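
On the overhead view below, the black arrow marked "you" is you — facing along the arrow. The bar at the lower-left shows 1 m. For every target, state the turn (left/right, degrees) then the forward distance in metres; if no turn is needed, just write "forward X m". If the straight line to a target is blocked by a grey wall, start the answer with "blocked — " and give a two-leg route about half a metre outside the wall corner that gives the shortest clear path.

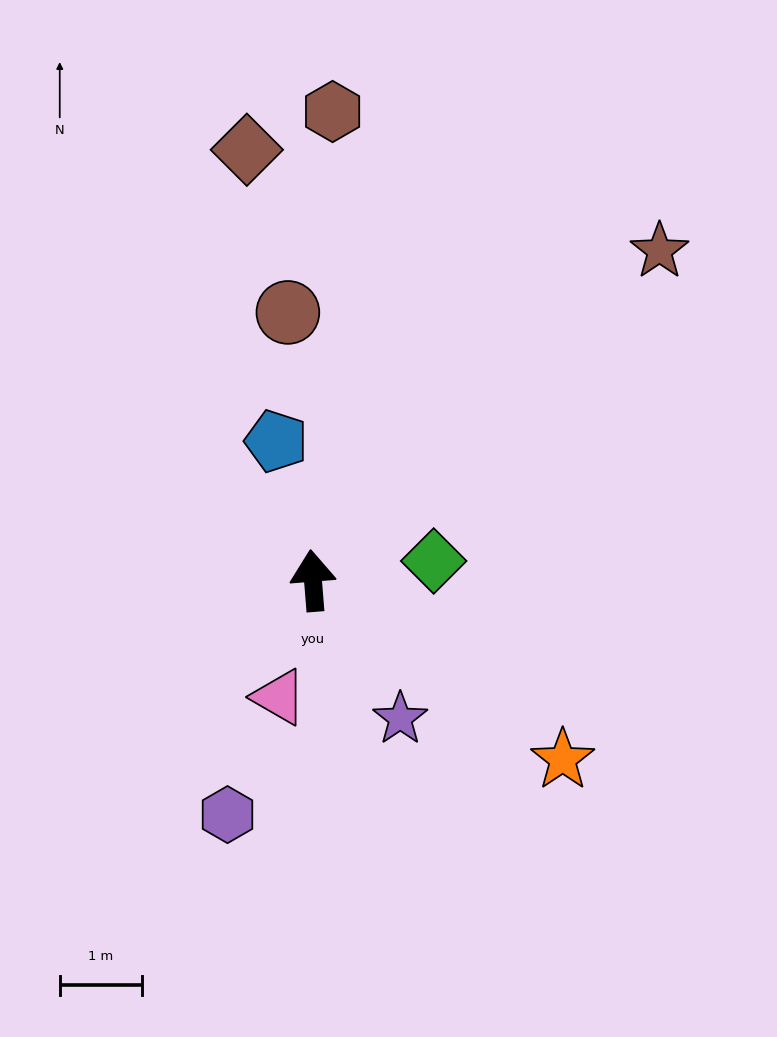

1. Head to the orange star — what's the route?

turn right 130°, forward 3.7 m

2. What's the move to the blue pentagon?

turn left 10°, forward 1.8 m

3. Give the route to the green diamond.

turn right 85°, forward 1.5 m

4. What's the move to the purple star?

turn right 152°, forward 2.0 m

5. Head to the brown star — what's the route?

turn right 51°, forward 5.8 m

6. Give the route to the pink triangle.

turn left 159°, forward 1.5 m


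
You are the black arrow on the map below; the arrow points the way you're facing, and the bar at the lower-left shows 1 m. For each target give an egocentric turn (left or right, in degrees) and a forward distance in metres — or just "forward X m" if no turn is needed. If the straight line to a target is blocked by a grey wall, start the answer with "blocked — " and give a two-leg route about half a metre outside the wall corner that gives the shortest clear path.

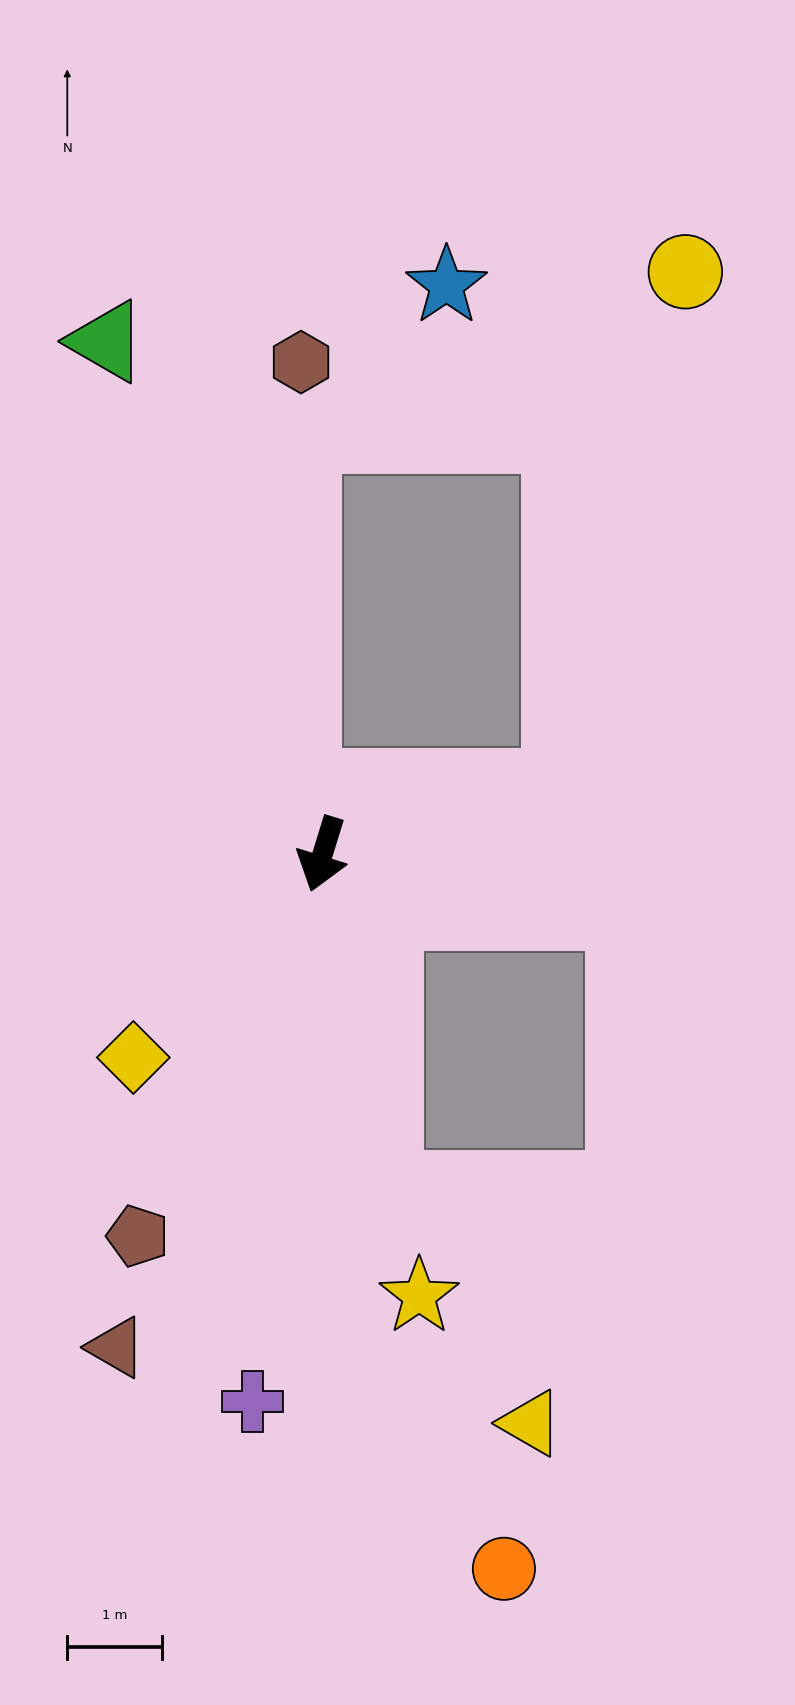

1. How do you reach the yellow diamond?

turn right 26°, forward 2.9 m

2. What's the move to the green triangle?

turn right 140°, forward 5.9 m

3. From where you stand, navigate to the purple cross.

turn left 10°, forward 5.8 m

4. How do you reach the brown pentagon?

turn right 9°, forward 4.5 m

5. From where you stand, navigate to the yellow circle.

blocked — turn left 122°, forward 2.6 m, then turn left 62°, forward 5.6 m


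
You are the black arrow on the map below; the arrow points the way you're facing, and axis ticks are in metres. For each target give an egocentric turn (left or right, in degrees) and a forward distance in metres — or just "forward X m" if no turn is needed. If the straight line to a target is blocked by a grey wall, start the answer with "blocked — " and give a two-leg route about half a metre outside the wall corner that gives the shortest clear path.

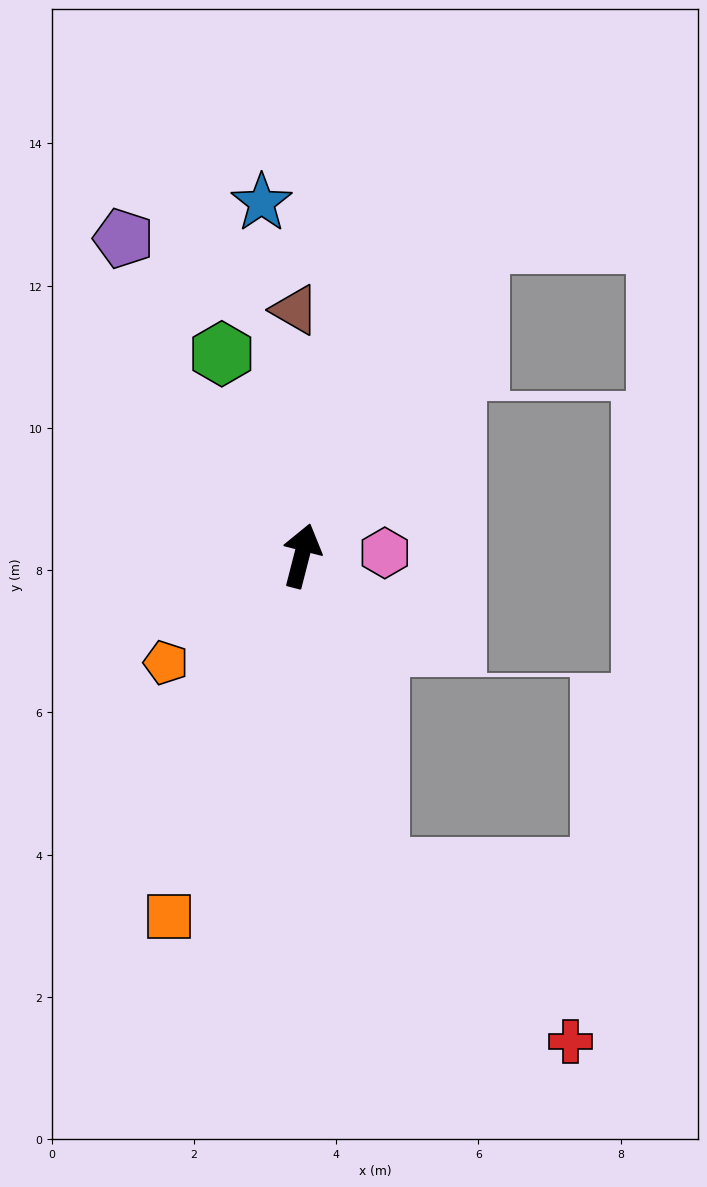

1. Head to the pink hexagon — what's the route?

turn right 74°, forward 1.2 m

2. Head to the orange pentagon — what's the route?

turn left 143°, forward 2.4 m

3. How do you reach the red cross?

blocked — turn right 152°, forward 4.5 m, then turn left 34°, forward 3.6 m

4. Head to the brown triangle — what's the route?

turn left 16°, forward 3.5 m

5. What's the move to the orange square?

turn left 174°, forward 5.4 m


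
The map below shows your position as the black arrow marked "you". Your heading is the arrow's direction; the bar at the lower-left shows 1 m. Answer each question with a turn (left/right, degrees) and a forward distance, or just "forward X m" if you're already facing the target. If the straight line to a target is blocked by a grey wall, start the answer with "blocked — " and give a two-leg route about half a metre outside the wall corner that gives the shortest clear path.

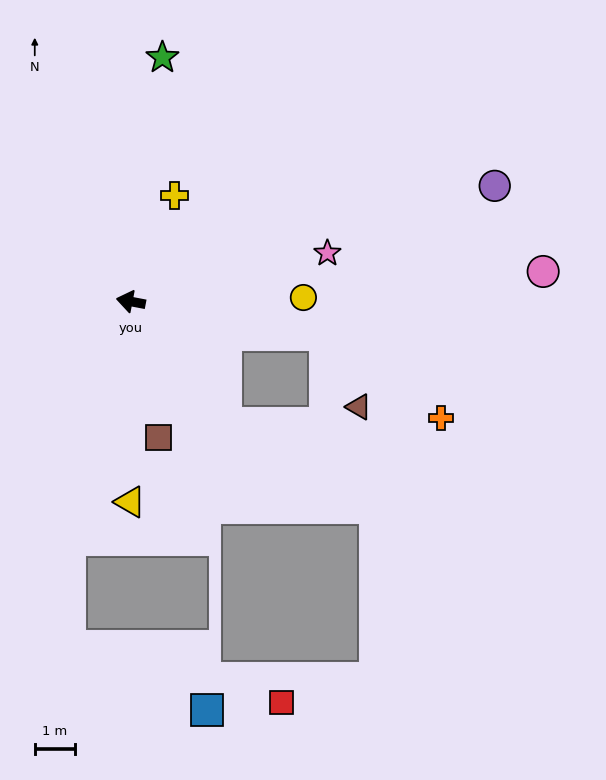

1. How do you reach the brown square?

turn left 112°, forward 3.4 m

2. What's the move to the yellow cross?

turn right 102°, forward 2.8 m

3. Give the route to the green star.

turn right 87°, forward 6.1 m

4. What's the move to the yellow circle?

turn right 168°, forward 4.3 m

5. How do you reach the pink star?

turn right 155°, forward 5.0 m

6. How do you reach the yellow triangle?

turn left 101°, forward 4.9 m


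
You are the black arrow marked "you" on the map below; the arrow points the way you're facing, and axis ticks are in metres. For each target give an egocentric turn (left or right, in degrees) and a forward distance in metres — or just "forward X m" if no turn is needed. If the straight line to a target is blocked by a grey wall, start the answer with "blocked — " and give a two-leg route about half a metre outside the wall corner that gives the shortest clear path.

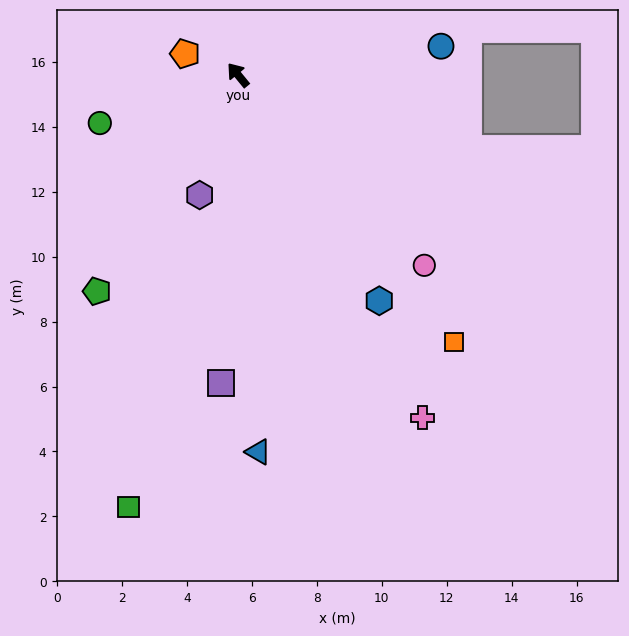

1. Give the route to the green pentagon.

turn left 108°, forward 8.0 m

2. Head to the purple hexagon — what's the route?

turn left 123°, forward 3.9 m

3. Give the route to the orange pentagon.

turn left 29°, forward 1.8 m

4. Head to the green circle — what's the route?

turn left 70°, forward 4.5 m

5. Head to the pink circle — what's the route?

turn right 175°, forward 8.2 m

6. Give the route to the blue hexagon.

turn left 173°, forward 8.2 m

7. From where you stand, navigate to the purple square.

turn left 137°, forward 9.5 m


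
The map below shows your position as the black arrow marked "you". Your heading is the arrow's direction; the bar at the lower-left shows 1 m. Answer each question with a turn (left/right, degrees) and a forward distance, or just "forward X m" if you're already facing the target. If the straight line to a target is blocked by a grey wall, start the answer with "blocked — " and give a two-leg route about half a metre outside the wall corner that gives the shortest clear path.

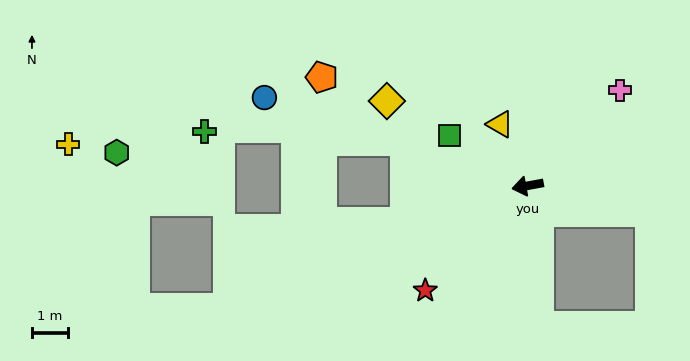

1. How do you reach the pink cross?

turn right 144°, forward 3.7 m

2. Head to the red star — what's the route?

turn left 35°, forward 4.1 m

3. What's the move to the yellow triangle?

turn right 76°, forward 1.9 m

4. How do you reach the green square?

turn right 43°, forward 2.6 m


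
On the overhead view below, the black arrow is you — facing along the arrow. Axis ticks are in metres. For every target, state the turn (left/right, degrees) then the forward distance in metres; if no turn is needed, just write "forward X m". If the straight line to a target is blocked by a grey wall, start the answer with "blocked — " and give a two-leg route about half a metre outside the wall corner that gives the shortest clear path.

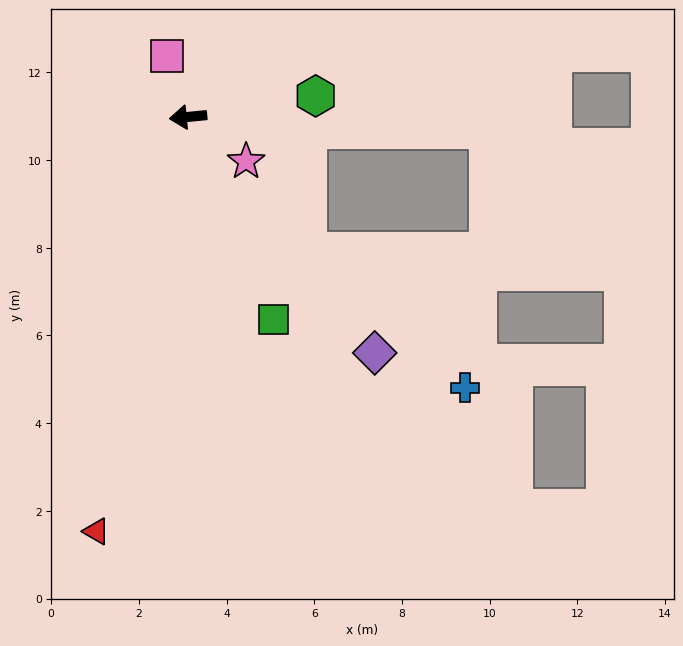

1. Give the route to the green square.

turn left 107°, forward 5.0 m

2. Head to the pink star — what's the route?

turn left 137°, forward 1.7 m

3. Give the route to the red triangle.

turn left 72°, forward 9.7 m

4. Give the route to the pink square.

turn right 76°, forward 1.5 m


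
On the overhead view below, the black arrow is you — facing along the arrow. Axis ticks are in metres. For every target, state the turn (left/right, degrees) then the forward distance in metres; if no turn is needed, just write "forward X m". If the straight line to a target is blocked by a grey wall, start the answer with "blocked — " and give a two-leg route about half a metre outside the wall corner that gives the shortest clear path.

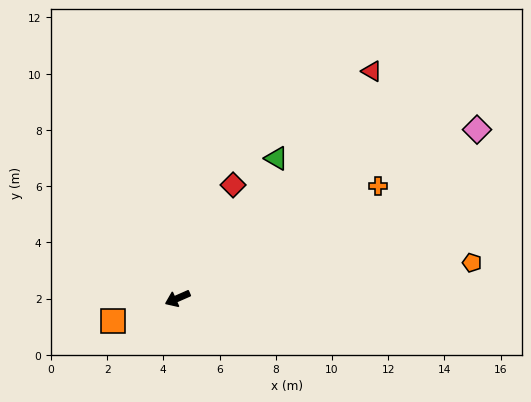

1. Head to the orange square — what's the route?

turn right 4°, forward 2.4 m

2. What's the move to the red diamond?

turn right 140°, forward 4.5 m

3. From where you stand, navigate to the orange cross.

turn right 175°, forward 8.2 m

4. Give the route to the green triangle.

turn right 149°, forward 6.1 m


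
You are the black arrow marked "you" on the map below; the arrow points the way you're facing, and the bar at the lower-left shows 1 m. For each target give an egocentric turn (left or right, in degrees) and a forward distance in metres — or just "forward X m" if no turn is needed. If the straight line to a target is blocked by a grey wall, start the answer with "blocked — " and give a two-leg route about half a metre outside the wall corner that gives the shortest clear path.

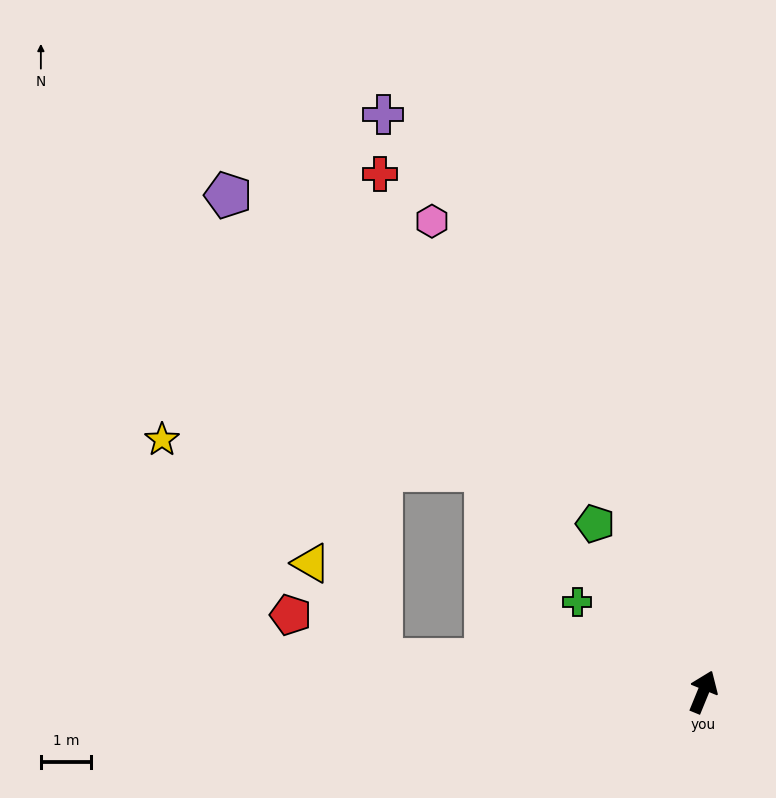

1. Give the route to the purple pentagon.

turn left 66°, forward 13.8 m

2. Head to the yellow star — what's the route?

blocked — turn left 67°, forward 6.2 m, then turn left 40°, forward 6.5 m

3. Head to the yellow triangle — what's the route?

blocked — turn left 106°, forward 6.5 m, then turn right 48°, forward 2.4 m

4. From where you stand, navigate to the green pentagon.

turn left 55°, forward 4.0 m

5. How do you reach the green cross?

turn left 77°, forward 3.1 m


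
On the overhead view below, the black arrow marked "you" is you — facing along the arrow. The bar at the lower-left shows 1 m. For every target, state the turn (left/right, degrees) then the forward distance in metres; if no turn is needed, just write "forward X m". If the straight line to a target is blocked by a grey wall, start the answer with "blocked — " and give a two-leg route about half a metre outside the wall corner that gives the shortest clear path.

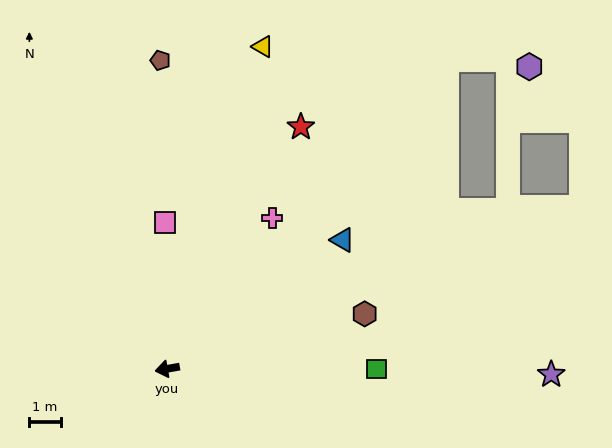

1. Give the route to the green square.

turn left 170°, forward 6.7 m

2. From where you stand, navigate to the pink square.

turn right 99°, forward 4.6 m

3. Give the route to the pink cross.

turn right 135°, forward 5.8 m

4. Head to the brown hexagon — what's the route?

turn right 175°, forward 6.5 m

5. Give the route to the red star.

turn right 129°, forward 8.8 m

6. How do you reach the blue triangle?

turn right 154°, forward 6.9 m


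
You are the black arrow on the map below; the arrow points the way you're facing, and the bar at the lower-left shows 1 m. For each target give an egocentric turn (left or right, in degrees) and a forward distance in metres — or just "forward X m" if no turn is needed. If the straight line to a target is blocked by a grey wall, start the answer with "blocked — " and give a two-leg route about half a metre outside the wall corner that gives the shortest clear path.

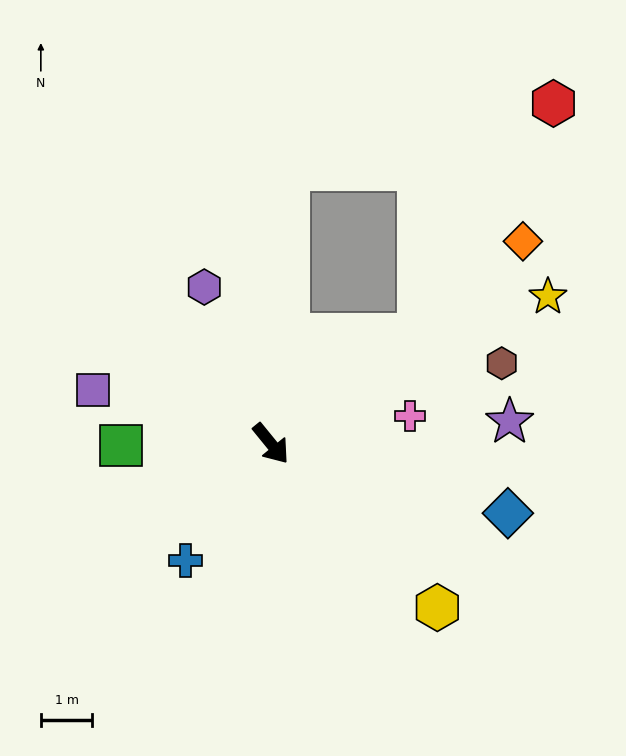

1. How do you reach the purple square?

turn right 146°, forward 3.6 m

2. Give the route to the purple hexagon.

turn left 164°, forward 3.3 m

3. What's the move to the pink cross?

turn left 62°, forward 2.8 m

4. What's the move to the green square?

turn right 128°, forward 2.9 m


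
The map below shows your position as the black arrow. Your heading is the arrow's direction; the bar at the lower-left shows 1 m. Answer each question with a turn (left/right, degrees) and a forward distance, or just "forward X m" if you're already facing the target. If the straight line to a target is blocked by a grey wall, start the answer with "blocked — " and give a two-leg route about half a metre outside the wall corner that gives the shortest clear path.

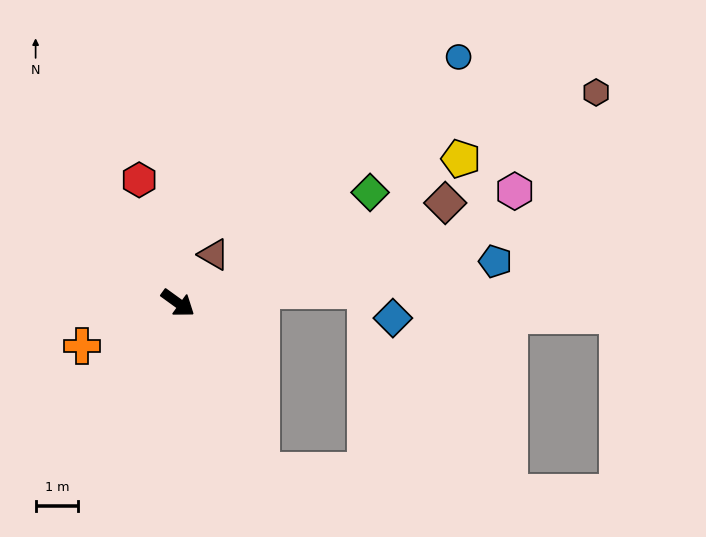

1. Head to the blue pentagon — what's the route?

turn left 43°, forward 7.5 m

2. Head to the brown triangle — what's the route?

turn left 89°, forward 1.4 m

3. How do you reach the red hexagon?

turn left 143°, forward 3.0 m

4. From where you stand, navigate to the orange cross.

turn right 120°, forward 2.5 m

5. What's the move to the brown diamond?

turn left 56°, forward 6.7 m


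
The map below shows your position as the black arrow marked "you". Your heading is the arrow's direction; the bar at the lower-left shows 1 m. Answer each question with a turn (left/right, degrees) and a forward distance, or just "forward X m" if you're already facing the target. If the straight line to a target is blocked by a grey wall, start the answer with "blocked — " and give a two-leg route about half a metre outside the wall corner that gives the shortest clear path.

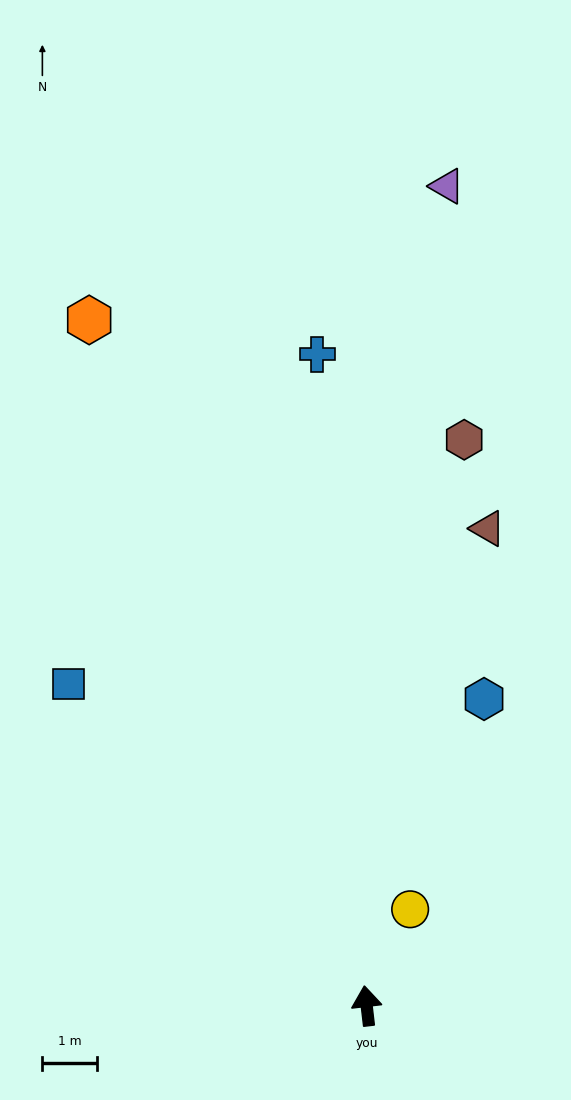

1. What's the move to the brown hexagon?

turn right 16°, forward 10.6 m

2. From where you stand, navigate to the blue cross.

turn right 2°, forward 12.0 m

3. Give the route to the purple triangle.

turn right 12°, forward 15.2 m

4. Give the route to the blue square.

turn left 36°, forward 8.1 m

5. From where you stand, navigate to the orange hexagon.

turn left 15°, forward 13.6 m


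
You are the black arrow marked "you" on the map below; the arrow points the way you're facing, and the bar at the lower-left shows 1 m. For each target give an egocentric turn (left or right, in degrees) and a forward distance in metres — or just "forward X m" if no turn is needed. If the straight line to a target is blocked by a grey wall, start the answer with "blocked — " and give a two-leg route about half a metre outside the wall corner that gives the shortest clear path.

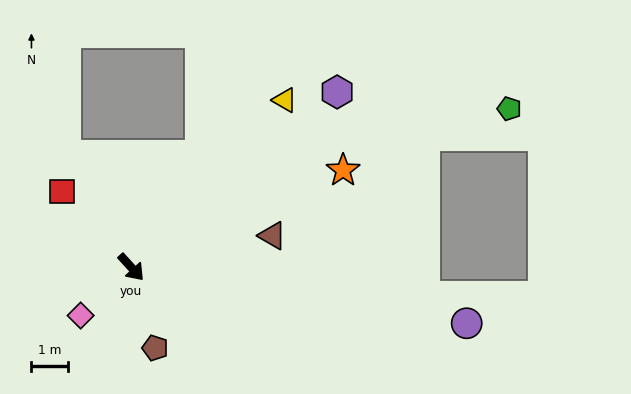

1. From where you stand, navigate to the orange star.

turn left 72°, forward 6.4 m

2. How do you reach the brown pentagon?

turn right 26°, forward 2.3 m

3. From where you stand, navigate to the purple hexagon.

turn left 88°, forward 7.5 m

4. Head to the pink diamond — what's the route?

turn right 89°, forward 1.9 m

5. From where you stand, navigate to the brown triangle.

turn left 60°, forward 4.0 m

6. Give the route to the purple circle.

turn left 38°, forward 9.4 m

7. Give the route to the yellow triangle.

turn left 95°, forward 6.3 m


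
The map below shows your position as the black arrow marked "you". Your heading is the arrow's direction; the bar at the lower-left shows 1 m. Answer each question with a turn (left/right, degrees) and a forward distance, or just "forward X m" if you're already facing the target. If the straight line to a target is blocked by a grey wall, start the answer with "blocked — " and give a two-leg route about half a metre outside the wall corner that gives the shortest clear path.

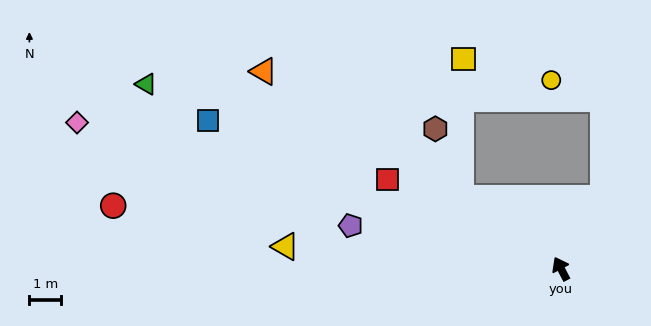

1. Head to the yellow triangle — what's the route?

turn left 58°, forward 8.7 m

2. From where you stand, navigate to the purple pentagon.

turn left 51°, forward 6.8 m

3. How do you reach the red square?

turn left 35°, forward 6.2 m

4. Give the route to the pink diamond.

turn left 46°, forward 16.0 m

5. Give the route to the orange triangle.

turn left 29°, forward 11.3 m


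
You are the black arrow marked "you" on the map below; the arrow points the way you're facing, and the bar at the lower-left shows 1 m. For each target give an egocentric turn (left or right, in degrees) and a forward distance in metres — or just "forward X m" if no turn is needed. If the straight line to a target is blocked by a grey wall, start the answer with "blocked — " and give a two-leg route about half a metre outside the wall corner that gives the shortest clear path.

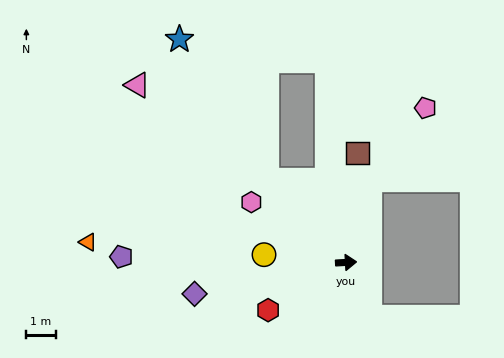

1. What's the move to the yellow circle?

turn left 171°, forward 2.8 m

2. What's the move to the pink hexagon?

turn left 144°, forward 3.8 m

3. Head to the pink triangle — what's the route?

turn left 136°, forward 9.4 m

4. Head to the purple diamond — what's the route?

turn right 171°, forward 5.3 m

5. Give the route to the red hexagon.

turn right 152°, forward 3.1 m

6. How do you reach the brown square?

turn left 81°, forward 3.8 m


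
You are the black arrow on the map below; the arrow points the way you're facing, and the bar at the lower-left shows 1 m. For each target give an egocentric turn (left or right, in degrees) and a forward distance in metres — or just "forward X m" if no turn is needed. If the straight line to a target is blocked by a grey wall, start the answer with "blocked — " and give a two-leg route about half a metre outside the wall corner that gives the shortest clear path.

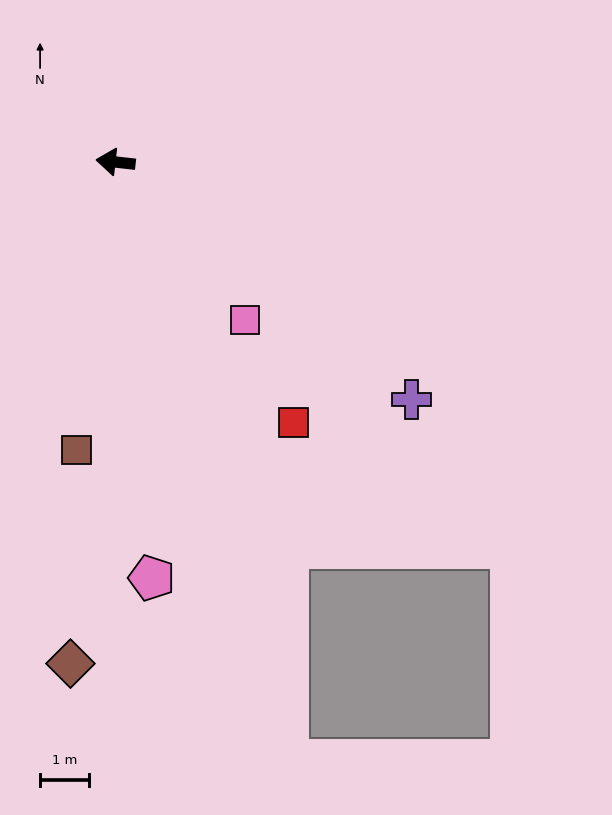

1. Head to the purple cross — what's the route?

turn left 148°, forward 7.7 m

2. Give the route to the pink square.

turn left 136°, forward 4.2 m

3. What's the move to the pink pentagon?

turn left 101°, forward 8.5 m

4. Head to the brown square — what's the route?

turn left 89°, forward 5.9 m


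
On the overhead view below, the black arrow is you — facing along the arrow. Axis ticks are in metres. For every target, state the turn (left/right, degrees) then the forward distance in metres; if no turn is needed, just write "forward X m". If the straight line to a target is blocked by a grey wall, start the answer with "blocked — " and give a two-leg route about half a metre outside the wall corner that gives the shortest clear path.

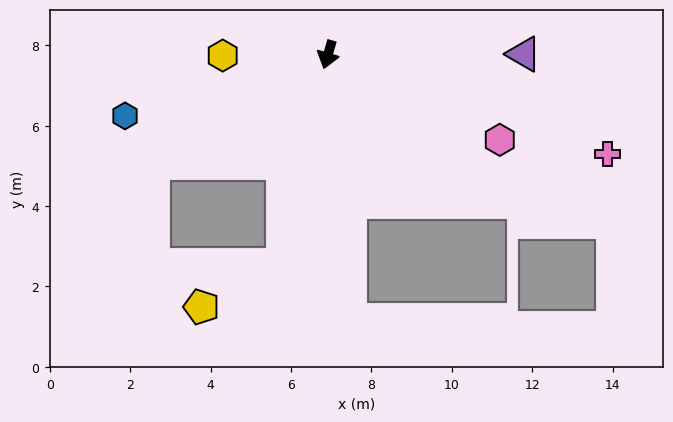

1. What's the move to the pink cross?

turn left 87°, forward 7.4 m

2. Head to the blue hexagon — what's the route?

turn right 57°, forward 5.3 m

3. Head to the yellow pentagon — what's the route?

blocked — turn left 4°, forward 5.4 m, then turn right 51°, forward 2.3 m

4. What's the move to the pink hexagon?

turn left 80°, forward 4.8 m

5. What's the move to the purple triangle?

turn left 106°, forward 4.9 m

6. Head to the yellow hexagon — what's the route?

turn right 73°, forward 2.6 m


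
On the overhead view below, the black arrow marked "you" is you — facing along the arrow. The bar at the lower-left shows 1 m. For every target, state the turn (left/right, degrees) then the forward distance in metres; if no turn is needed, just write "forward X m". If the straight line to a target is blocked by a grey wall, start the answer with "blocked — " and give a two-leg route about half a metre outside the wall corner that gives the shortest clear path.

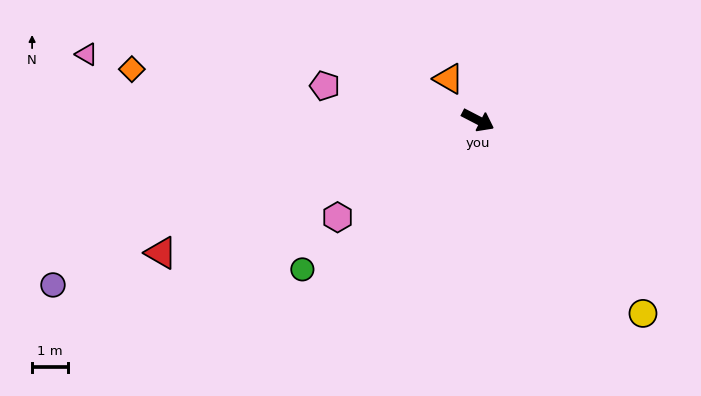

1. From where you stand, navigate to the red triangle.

turn right 130°, forward 9.6 m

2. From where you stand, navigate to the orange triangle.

turn left 153°, forward 1.4 m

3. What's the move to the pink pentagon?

turn right 165°, forward 4.4 m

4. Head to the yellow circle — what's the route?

turn right 22°, forward 7.1 m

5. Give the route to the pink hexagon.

turn right 118°, forward 4.8 m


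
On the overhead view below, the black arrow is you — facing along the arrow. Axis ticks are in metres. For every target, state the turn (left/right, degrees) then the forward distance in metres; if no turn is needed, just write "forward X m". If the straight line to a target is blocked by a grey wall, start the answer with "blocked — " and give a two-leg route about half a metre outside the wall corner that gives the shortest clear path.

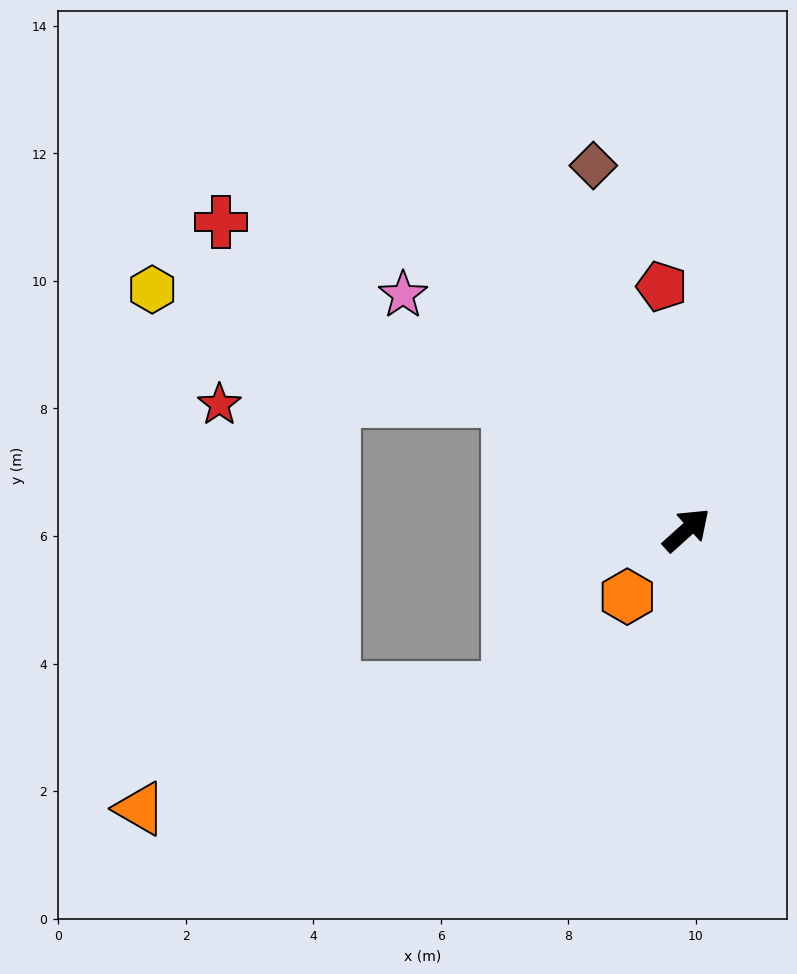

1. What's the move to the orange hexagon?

turn right 174°, forward 1.4 m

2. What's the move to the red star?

blocked — turn left 102°, forward 3.4 m, then turn left 37°, forward 4.5 m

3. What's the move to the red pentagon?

turn left 54°, forward 3.8 m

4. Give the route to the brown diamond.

turn left 62°, forward 5.9 m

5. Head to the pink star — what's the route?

turn left 98°, forward 5.8 m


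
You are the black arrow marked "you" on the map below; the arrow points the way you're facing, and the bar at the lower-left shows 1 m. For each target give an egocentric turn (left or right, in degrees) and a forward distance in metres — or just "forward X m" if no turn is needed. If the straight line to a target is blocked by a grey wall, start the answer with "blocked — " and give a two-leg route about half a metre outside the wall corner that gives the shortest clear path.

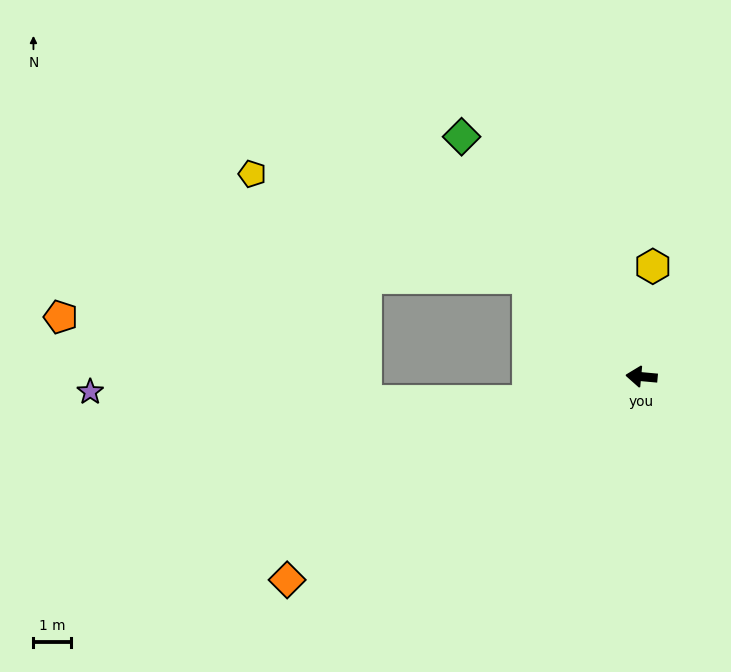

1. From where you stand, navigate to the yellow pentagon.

blocked — turn right 36°, forward 4.0 m, then turn left 20°, forward 7.9 m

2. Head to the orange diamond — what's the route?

turn left 35°, forward 10.9 m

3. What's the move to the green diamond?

turn right 48°, forward 8.0 m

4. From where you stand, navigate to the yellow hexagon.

turn right 91°, forward 3.0 m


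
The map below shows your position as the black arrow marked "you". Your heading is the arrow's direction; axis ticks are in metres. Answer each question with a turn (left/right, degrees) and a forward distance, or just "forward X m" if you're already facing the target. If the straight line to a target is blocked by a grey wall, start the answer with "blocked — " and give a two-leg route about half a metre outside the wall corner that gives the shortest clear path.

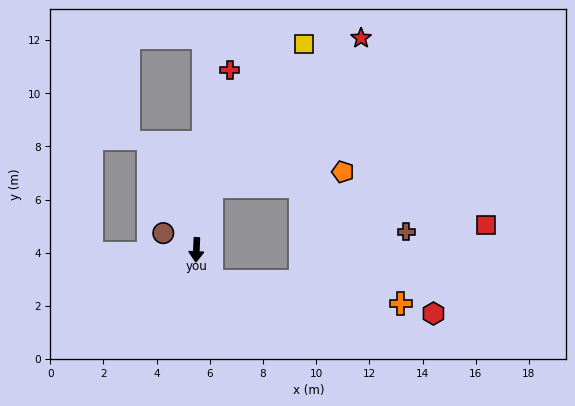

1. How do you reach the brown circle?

turn right 114°, forward 1.4 m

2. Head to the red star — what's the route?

blocked — turn left 169°, forward 2.4 m, then turn right 32°, forward 7.9 m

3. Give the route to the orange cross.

blocked — turn left 29°, forward 1.3 m, then turn left 57°, forward 7.2 m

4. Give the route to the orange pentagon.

blocked — turn left 169°, forward 2.4 m, then turn right 70°, forward 5.0 m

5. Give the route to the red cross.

turn left 172°, forward 6.9 m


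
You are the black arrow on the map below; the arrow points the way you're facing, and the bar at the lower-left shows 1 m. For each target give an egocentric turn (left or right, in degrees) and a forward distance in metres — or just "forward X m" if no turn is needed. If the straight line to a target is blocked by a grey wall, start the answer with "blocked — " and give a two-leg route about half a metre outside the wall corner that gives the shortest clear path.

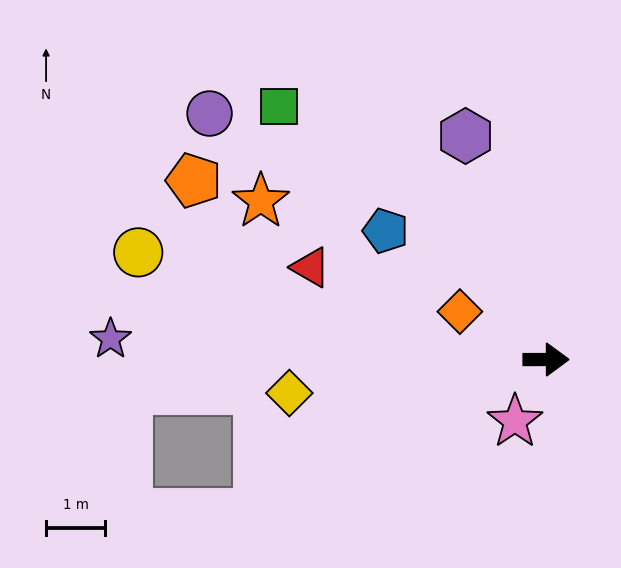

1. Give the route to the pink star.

turn right 117°, forward 1.2 m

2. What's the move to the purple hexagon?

turn left 110°, forward 4.0 m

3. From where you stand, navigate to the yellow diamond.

turn right 173°, forward 4.4 m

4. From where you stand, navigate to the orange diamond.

turn left 151°, forward 1.7 m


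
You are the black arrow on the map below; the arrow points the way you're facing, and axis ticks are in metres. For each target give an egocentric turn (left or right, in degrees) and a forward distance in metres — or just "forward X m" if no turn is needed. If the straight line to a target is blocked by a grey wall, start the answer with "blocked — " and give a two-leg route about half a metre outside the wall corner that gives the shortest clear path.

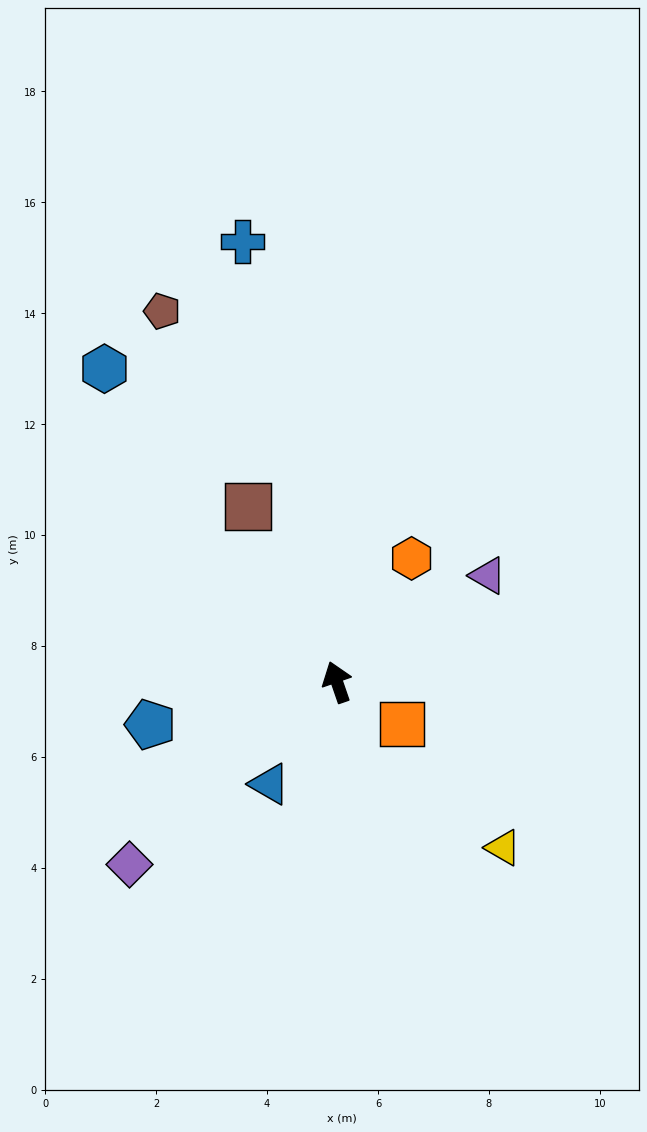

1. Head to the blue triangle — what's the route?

turn left 128°, forward 2.2 m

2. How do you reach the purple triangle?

turn right 74°, forward 3.3 m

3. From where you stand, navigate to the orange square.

turn right 142°, forward 1.4 m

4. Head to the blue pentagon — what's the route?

turn left 84°, forward 3.4 m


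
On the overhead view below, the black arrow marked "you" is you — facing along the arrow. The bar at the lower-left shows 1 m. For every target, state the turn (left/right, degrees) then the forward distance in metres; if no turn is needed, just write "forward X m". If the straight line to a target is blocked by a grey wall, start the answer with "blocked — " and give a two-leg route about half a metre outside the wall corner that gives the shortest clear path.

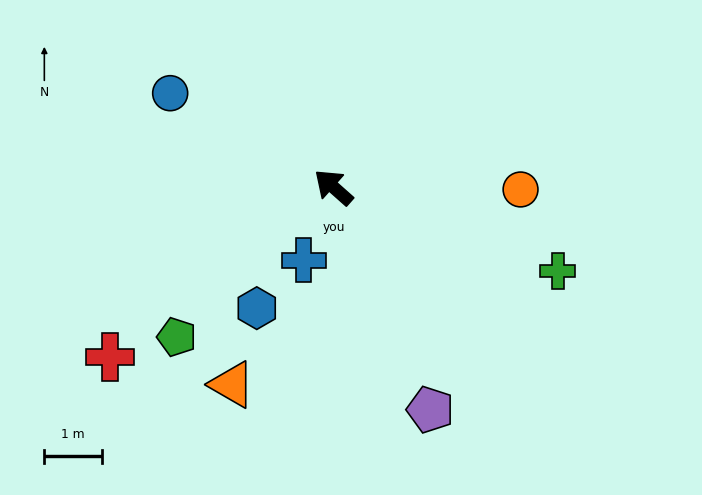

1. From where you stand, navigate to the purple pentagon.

turn left 155°, forward 4.2 m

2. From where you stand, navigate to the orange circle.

turn right 139°, forward 3.2 m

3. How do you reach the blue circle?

turn left 12°, forward 3.3 m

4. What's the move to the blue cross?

turn left 110°, forward 1.4 m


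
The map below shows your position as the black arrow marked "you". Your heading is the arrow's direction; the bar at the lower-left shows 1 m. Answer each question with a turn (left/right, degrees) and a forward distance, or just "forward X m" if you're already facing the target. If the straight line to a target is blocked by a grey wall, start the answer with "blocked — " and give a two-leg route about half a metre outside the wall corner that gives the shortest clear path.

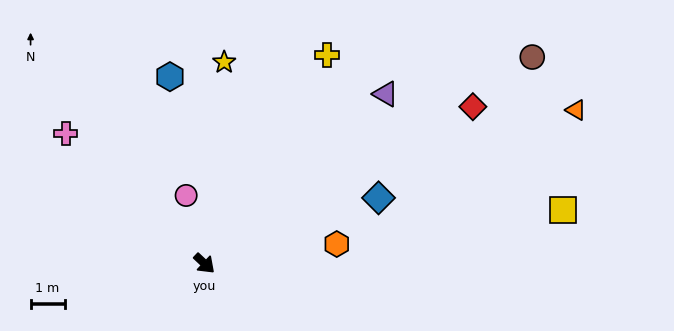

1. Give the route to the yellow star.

turn left 128°, forward 5.9 m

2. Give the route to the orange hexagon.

turn left 52°, forward 3.9 m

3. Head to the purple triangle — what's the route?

turn left 86°, forward 7.3 m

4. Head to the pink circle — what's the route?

turn left 148°, forward 2.1 m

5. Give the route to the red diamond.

turn left 74°, forward 9.1 m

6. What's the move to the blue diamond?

turn left 64°, forward 5.5 m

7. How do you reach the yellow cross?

turn left 103°, forward 7.1 m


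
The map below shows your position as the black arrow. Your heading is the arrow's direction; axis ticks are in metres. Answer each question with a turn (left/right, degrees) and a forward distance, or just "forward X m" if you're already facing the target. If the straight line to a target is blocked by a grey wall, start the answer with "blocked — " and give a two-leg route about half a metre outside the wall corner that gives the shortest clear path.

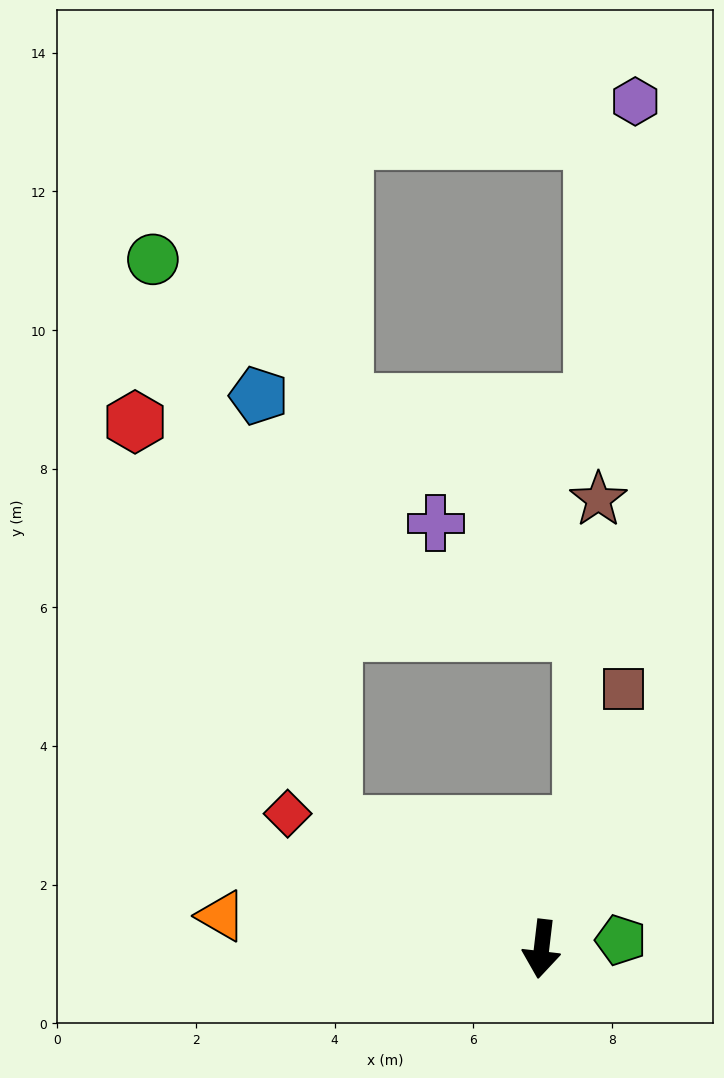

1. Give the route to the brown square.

turn left 169°, forward 3.9 m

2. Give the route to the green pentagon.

turn left 103°, forward 1.2 m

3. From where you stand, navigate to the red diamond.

turn right 111°, forward 4.2 m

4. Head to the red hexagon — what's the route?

blocked — turn right 114°, forward 3.5 m, then turn right 33°, forward 6.5 m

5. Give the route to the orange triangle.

turn right 89°, forward 4.6 m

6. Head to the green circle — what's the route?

blocked — turn right 114°, forward 3.5 m, then turn right 42°, forward 8.6 m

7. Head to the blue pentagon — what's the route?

blocked — turn right 114°, forward 3.5 m, then turn right 49°, forward 6.3 m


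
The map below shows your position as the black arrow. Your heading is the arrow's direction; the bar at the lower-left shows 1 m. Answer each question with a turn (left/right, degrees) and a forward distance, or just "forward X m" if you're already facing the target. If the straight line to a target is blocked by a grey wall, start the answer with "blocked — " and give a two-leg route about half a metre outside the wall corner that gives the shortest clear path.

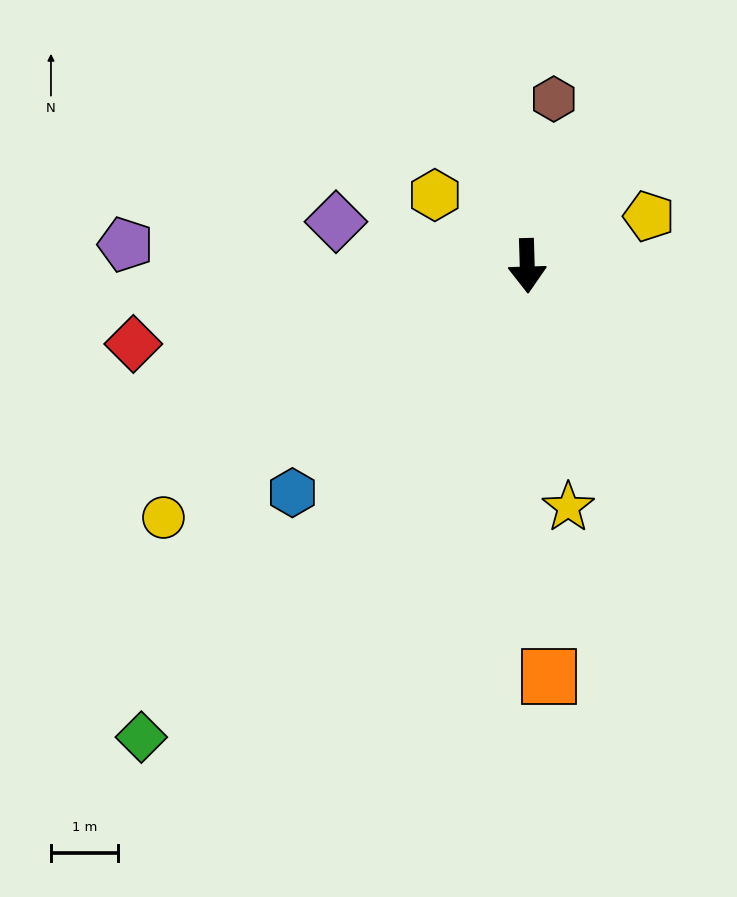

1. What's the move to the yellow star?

turn left 8°, forward 3.6 m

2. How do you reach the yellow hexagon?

turn right 129°, forward 1.7 m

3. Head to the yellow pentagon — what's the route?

turn left 110°, forward 1.9 m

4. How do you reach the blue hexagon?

turn right 48°, forward 4.8 m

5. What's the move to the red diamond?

turn right 80°, forward 6.0 m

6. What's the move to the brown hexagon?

turn left 169°, forward 2.5 m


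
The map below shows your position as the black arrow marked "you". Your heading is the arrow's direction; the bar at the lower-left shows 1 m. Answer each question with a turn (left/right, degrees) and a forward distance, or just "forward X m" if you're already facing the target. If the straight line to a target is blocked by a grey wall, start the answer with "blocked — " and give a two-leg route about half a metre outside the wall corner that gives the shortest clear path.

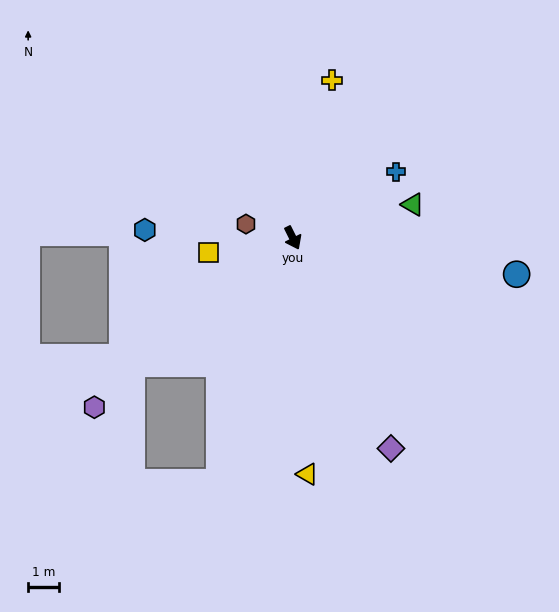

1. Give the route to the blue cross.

turn left 96°, forward 4.0 m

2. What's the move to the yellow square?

turn right 107°, forward 2.8 m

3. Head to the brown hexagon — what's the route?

turn right 133°, forward 1.6 m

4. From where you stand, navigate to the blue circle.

turn left 54°, forward 7.4 m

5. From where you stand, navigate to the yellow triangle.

turn right 23°, forward 7.7 m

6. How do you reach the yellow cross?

turn left 140°, forward 5.3 m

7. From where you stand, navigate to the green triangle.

turn left 79°, forward 4.0 m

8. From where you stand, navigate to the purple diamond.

forward 7.6 m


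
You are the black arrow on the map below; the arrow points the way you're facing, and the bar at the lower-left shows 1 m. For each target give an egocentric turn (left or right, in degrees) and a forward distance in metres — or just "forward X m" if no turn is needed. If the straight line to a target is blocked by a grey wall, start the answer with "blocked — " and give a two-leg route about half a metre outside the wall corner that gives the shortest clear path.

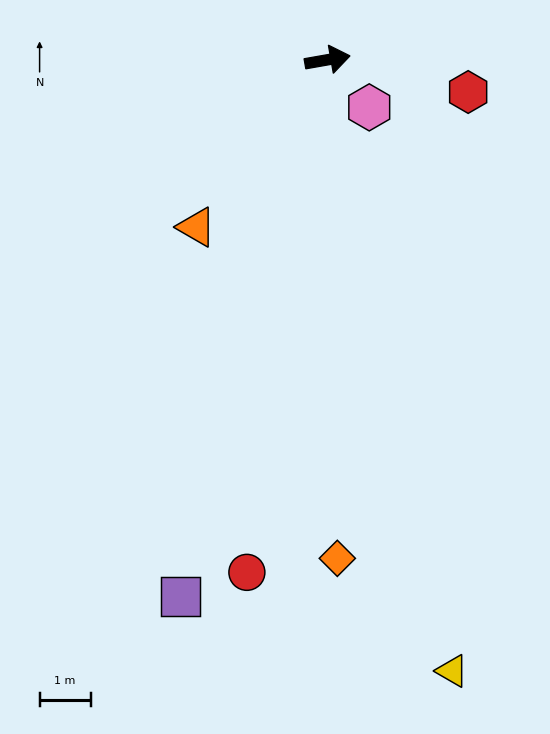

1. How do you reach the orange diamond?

turn right 99°, forward 9.7 m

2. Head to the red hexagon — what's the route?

turn right 23°, forward 2.8 m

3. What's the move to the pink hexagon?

turn right 59°, forward 1.2 m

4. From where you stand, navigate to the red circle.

turn right 109°, forward 10.1 m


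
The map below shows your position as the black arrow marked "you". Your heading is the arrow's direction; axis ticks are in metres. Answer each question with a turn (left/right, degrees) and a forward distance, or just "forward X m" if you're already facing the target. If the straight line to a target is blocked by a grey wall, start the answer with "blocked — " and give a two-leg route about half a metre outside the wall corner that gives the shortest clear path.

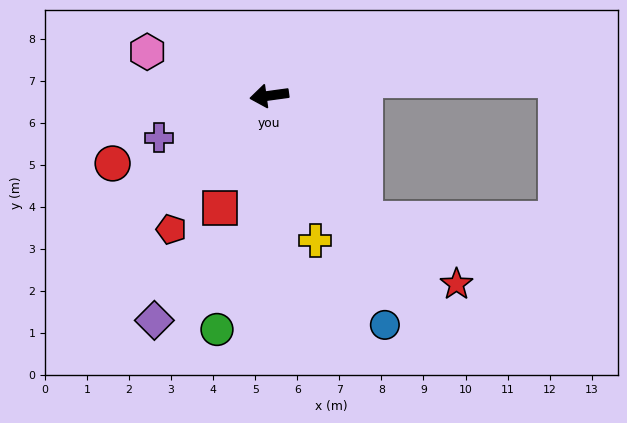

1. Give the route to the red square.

turn left 58°, forward 2.9 m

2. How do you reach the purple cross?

turn left 13°, forward 2.8 m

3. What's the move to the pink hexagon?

turn right 28°, forward 3.1 m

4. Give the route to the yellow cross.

turn left 100°, forward 3.6 m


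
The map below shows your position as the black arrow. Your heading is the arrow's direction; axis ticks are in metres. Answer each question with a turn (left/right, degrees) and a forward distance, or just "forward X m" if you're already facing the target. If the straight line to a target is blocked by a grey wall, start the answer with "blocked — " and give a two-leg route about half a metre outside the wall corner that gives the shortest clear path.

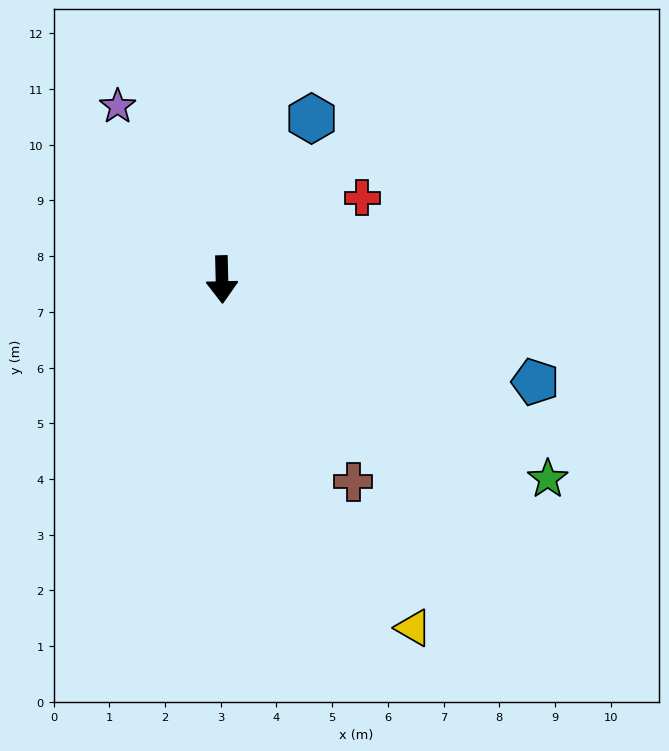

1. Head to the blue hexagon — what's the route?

turn left 150°, forward 3.3 m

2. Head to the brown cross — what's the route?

turn left 32°, forward 4.3 m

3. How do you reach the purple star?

turn right 150°, forward 3.6 m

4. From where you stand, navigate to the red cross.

turn left 119°, forward 2.9 m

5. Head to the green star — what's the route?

turn left 57°, forward 6.9 m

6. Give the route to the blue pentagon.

turn left 71°, forward 5.9 m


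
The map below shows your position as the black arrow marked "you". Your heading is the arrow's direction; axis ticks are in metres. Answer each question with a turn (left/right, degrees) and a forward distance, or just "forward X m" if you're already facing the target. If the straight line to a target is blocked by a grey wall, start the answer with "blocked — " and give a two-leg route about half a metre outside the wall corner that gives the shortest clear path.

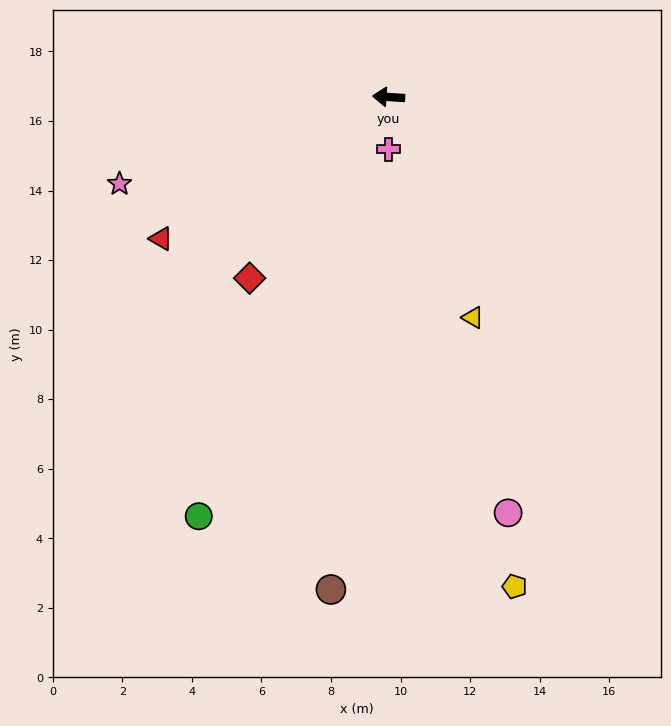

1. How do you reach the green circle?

turn left 69°, forward 13.2 m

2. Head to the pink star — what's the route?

turn left 22°, forward 8.1 m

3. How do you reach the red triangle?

turn left 36°, forward 7.7 m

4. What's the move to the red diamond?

turn left 56°, forward 6.6 m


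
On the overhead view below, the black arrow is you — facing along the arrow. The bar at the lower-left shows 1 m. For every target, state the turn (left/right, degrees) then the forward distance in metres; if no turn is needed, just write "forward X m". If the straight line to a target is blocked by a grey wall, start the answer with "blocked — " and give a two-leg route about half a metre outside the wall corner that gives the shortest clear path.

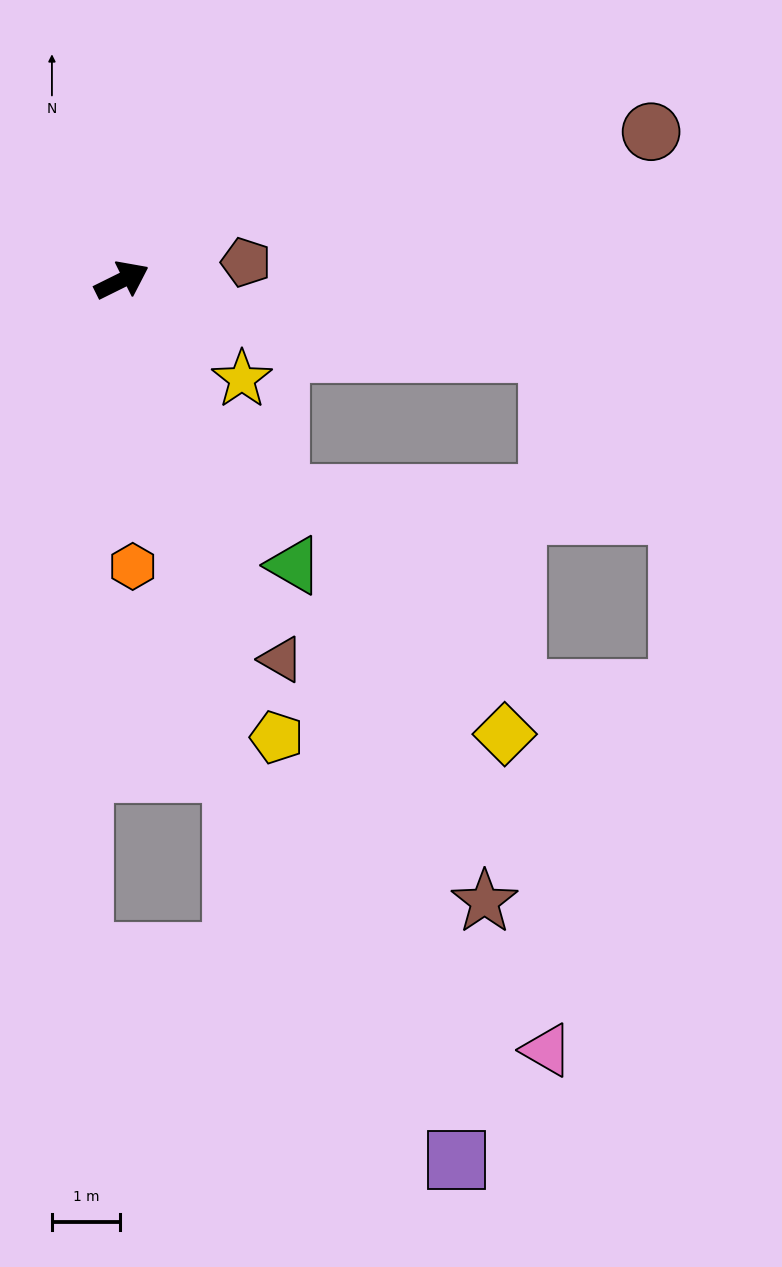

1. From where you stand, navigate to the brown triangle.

turn right 94°, forward 6.0 m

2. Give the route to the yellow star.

turn right 66°, forward 2.3 m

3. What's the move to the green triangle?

turn right 85°, forward 4.9 m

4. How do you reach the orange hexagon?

turn right 114°, forward 4.2 m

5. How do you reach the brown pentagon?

turn right 18°, forward 1.8 m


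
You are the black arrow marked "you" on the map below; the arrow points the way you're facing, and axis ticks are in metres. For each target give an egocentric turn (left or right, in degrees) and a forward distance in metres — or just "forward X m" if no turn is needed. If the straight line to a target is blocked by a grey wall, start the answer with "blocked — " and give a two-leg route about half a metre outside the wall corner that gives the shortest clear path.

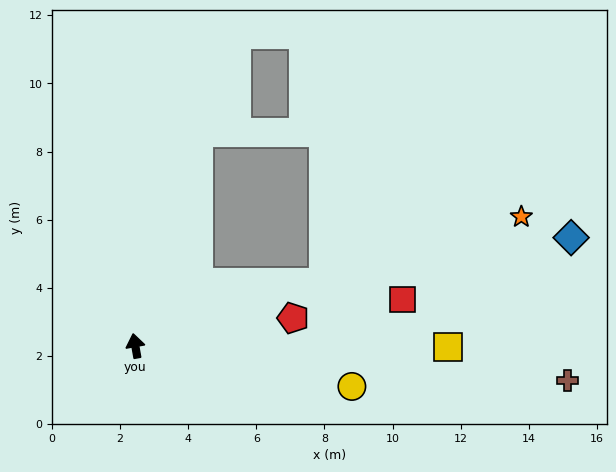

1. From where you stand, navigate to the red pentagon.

turn right 90°, forward 4.7 m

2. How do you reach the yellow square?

turn right 100°, forward 9.2 m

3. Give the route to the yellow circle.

turn right 111°, forward 6.5 m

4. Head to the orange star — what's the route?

turn right 82°, forward 12.0 m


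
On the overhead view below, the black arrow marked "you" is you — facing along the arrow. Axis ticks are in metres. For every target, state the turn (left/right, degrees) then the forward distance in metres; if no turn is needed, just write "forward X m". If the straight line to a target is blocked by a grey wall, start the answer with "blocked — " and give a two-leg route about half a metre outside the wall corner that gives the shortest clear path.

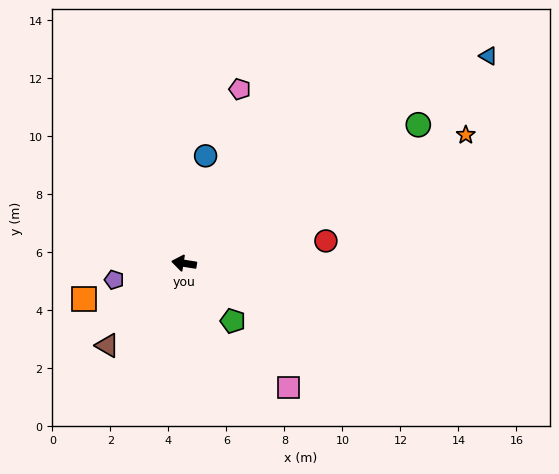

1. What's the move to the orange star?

turn right 147°, forward 10.7 m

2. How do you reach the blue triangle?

turn right 137°, forward 12.7 m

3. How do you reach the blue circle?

turn right 92°, forward 3.8 m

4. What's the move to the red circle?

turn right 162°, forward 5.0 m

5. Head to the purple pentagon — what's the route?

turn left 22°, forward 2.5 m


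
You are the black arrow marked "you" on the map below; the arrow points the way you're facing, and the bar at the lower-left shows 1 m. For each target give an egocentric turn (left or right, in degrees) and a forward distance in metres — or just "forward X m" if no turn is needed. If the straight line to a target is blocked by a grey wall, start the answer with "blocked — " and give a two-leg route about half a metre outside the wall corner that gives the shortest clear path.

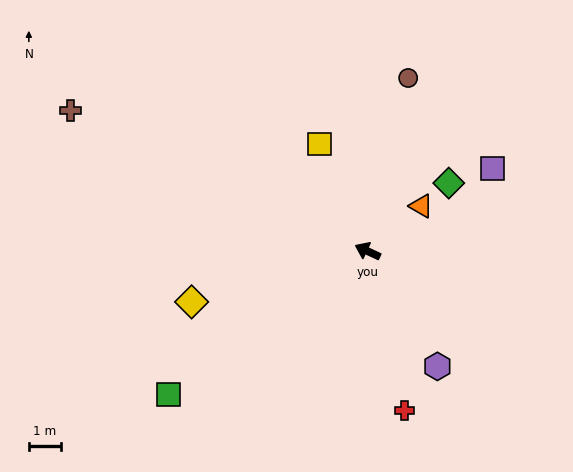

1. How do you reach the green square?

turn left 61°, forward 7.7 m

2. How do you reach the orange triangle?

turn right 115°, forward 2.2 m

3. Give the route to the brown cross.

forward 10.3 m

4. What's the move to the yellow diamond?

turn left 41°, forward 5.7 m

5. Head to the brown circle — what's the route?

turn right 78°, forward 5.6 m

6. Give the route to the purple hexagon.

turn left 146°, forward 4.2 m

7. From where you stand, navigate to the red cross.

turn left 128°, forward 5.1 m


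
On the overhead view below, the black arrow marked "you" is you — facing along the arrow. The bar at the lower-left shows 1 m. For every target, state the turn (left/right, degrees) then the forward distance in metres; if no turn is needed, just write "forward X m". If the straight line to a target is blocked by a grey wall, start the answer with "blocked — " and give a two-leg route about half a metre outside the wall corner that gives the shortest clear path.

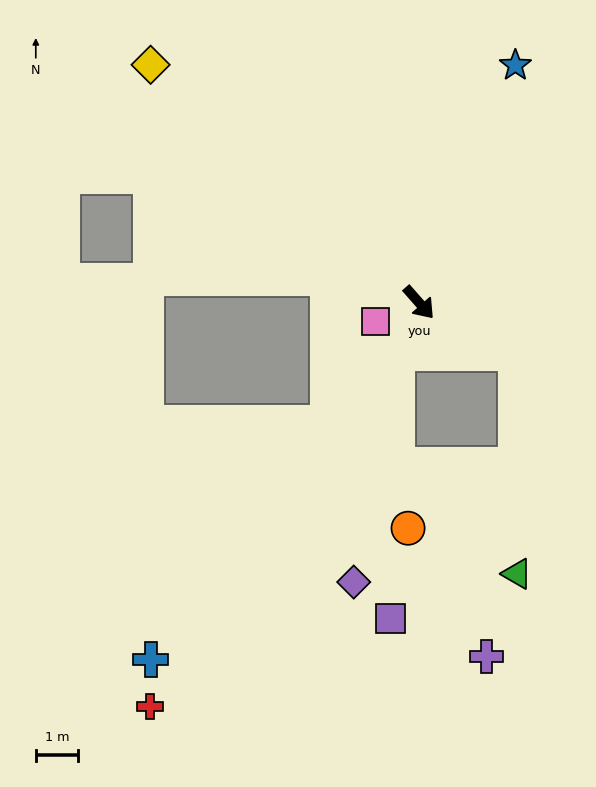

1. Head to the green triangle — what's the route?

blocked — turn left 22°, forward 2.6 m, then turn right 63°, forward 5.2 m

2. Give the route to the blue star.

turn left 117°, forward 6.0 m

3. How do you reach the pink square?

turn right 108°, forward 1.1 m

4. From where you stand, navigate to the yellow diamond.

turn right 173°, forward 8.4 m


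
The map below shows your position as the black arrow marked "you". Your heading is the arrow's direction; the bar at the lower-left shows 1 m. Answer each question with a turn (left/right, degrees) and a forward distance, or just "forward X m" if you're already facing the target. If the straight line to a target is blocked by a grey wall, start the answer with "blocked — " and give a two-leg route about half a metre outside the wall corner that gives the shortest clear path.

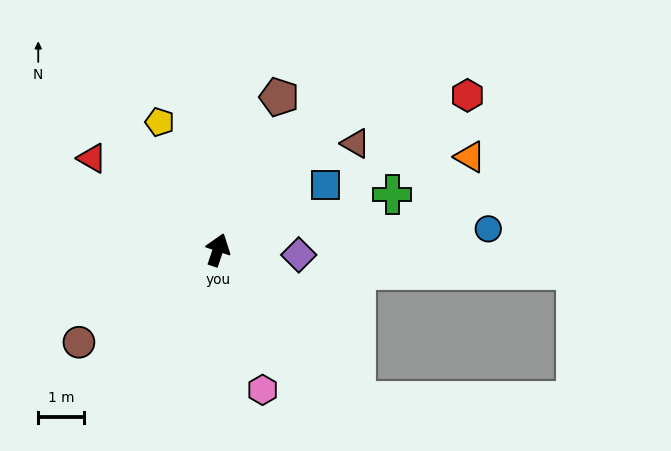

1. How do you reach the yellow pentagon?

turn left 43°, forward 3.1 m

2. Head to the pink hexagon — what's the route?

turn right 144°, forward 3.2 m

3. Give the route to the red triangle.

turn left 73°, forward 3.4 m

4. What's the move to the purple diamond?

turn right 75°, forward 1.8 m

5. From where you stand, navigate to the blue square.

turn right 40°, forward 2.8 m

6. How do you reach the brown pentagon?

turn right 3°, forward 3.6 m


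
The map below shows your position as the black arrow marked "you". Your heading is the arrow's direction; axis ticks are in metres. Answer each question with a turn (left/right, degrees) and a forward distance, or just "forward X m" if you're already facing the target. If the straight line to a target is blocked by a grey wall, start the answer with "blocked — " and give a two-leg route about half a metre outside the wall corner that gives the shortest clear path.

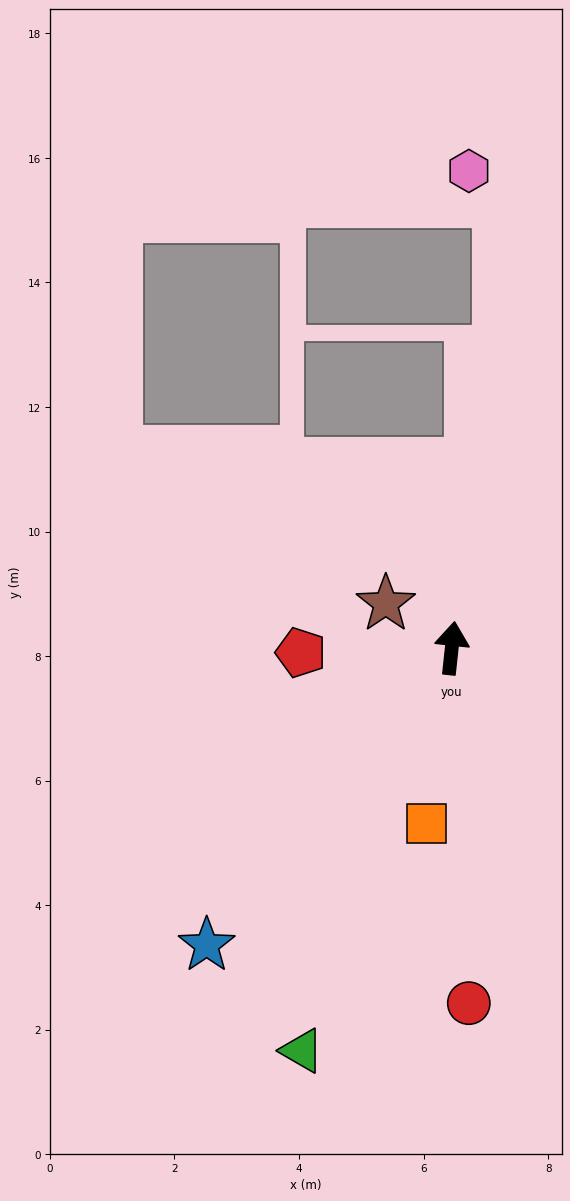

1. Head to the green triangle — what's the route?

turn left 166°, forward 6.9 m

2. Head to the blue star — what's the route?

turn left 147°, forward 6.2 m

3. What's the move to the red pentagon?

turn left 98°, forward 2.4 m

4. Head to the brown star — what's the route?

turn left 62°, forward 1.3 m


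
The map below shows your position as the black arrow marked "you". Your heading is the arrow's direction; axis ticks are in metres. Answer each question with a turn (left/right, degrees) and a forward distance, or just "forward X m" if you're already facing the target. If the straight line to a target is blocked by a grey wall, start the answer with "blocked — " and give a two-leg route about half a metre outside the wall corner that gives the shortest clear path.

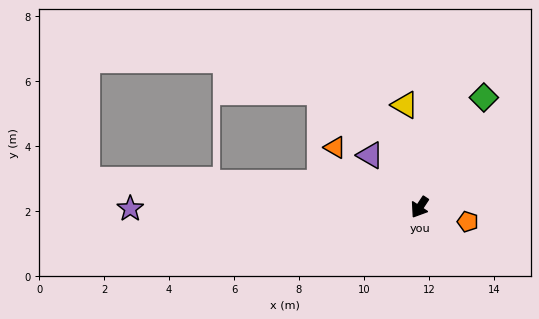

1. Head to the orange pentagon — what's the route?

turn left 107°, forward 1.5 m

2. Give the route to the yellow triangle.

turn right 138°, forward 3.2 m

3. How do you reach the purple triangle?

turn right 103°, forward 2.2 m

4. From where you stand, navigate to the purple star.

turn right 56°, forward 8.9 m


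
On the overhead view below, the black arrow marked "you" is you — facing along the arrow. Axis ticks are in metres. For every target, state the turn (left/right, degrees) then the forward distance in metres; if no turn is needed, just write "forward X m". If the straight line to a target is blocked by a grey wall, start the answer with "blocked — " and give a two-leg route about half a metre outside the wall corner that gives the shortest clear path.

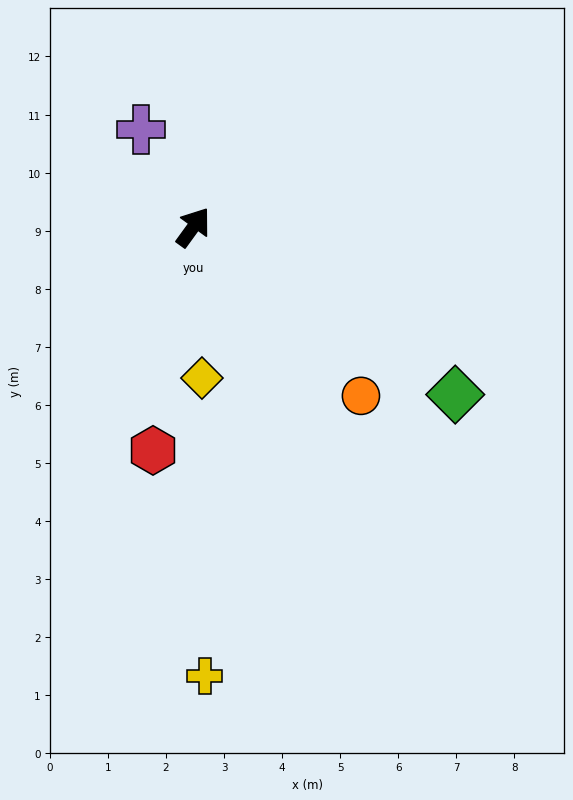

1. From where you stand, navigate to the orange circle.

turn right 99°, forward 4.1 m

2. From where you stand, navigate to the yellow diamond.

turn right 141°, forward 2.6 m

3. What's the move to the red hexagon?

turn right 154°, forward 3.9 m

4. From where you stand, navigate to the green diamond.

turn right 87°, forward 5.4 m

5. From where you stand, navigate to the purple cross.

turn left 64°, forward 1.9 m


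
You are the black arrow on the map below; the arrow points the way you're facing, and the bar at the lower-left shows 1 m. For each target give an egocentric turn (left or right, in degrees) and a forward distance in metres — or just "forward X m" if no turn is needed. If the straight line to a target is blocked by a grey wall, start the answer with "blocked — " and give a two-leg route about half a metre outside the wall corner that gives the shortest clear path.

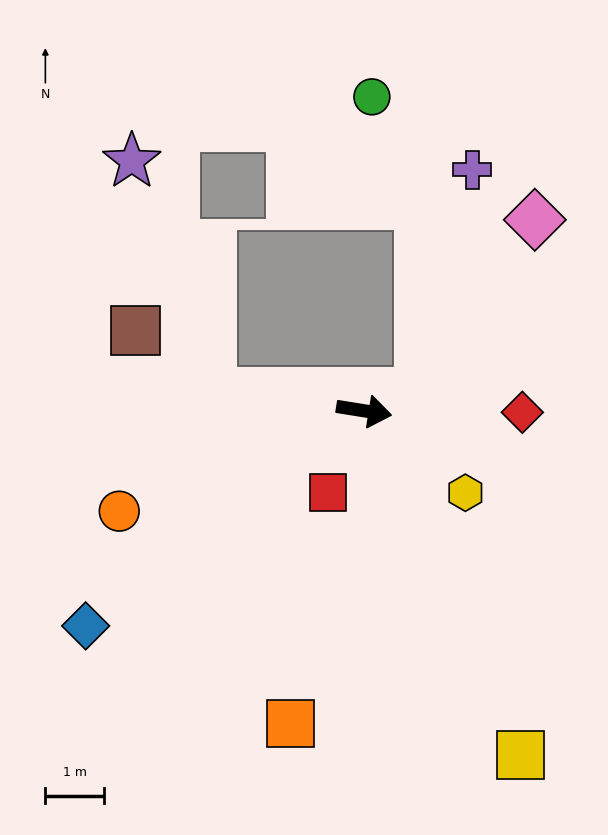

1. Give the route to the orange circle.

turn right 149°, forward 4.5 m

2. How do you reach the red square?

turn right 105°, forward 1.5 m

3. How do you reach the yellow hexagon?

turn right 30°, forward 2.2 m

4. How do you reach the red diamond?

turn left 9°, forward 2.7 m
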